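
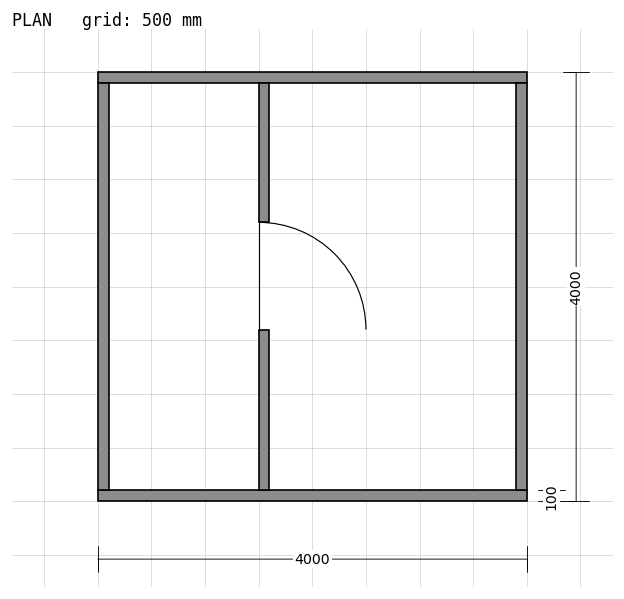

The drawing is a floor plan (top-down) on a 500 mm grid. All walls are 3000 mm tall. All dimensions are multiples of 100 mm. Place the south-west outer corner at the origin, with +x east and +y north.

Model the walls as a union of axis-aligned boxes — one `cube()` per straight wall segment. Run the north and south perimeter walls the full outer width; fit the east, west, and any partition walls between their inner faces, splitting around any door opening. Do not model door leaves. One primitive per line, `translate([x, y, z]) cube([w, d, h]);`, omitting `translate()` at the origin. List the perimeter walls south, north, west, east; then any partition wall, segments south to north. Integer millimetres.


cube([4000, 100, 3000]);
translate([0, 3900, 0]) cube([4000, 100, 3000]);
translate([0, 100, 0]) cube([100, 3800, 3000]);
translate([3900, 100, 0]) cube([100, 3800, 3000]);
translate([1500, 100, 0]) cube([100, 1500, 3000]);
translate([1500, 2600, 0]) cube([100, 1300, 3000]);


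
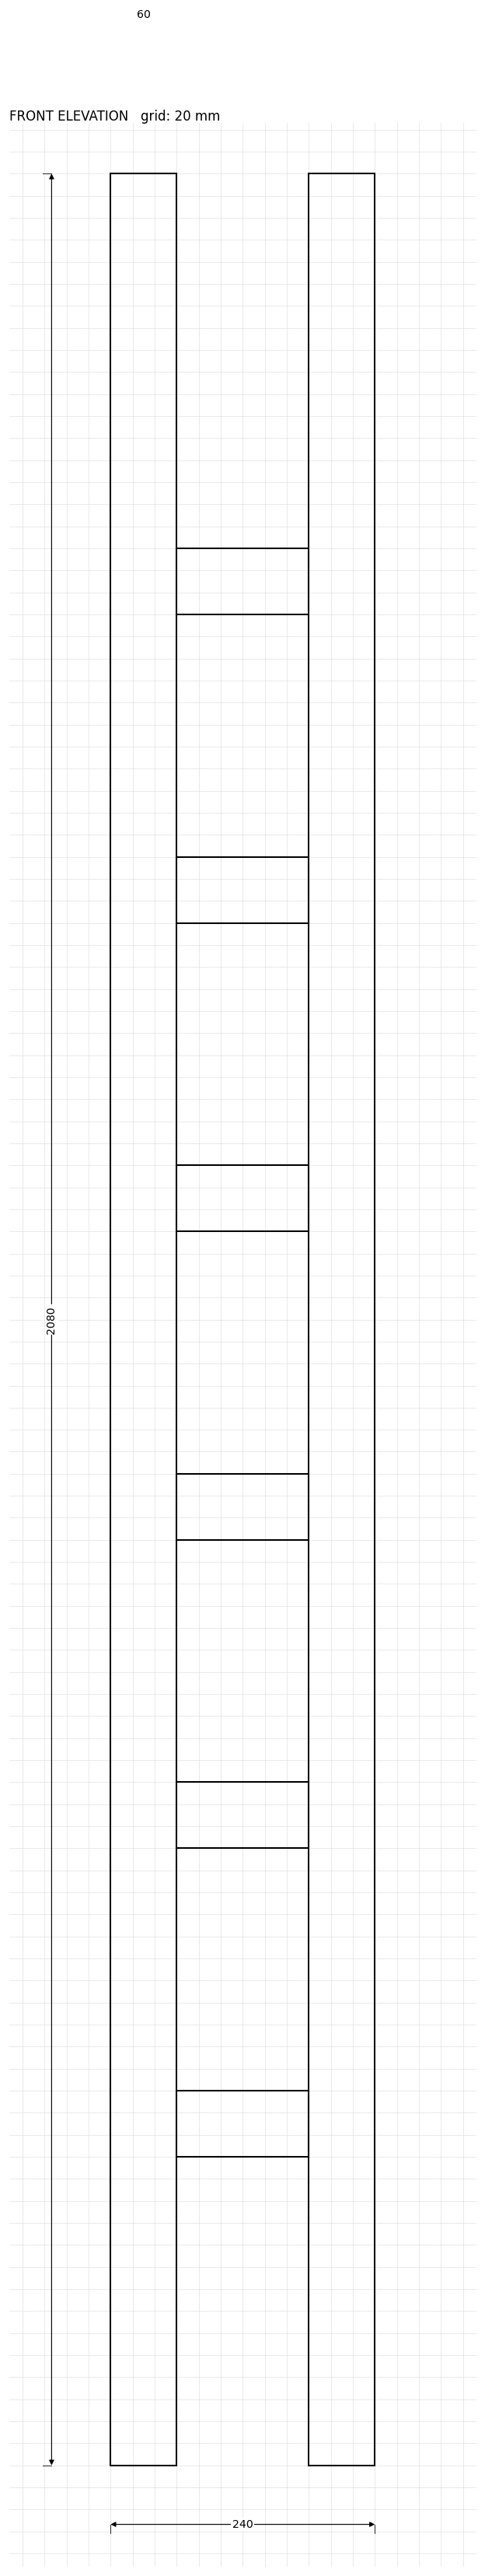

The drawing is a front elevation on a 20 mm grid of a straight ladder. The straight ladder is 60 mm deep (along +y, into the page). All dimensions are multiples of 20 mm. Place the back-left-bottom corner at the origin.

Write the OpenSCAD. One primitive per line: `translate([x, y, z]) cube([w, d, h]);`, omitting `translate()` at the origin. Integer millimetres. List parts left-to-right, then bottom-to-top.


cube([60, 60, 2080]);
translate([60, 0, 280]) cube([120, 60, 60]);
translate([60, 0, 560]) cube([120, 60, 60]);
translate([60, 0, 840]) cube([120, 60, 60]);
translate([60, 0, 1120]) cube([120, 60, 60]);
translate([60, 0, 1400]) cube([120, 60, 60]);
translate([60, 0, 1680]) cube([120, 60, 60]);
translate([180, 0, 0]) cube([60, 60, 2080]);


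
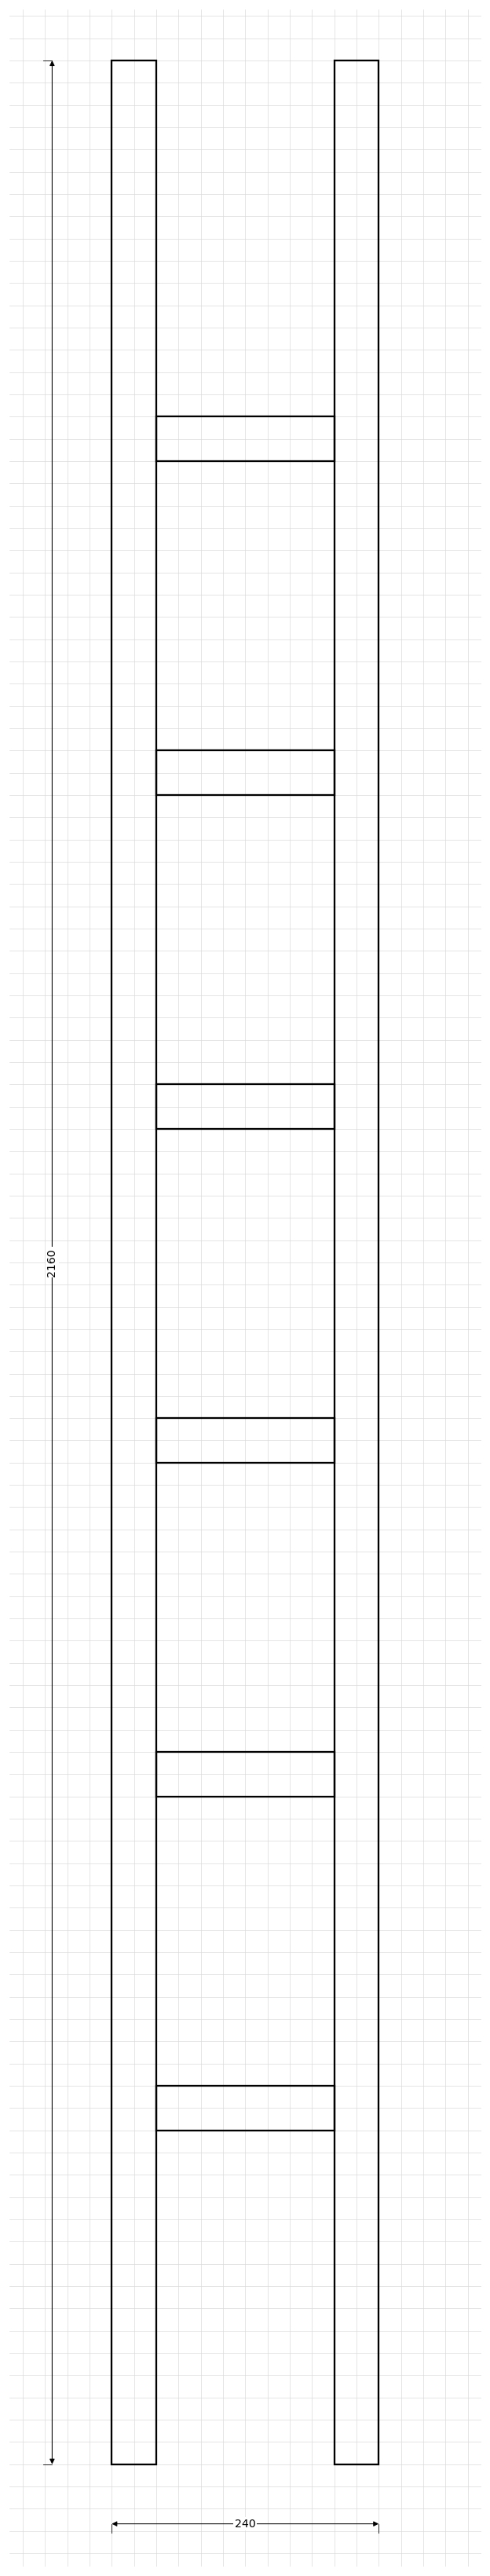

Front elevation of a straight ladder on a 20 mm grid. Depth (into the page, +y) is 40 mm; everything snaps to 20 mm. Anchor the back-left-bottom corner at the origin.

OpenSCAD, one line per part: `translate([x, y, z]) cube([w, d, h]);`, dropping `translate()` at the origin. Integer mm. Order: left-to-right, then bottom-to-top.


cube([40, 40, 2160]);
translate([40, 0, 300]) cube([160, 40, 40]);
translate([40, 0, 600]) cube([160, 40, 40]);
translate([40, 0, 900]) cube([160, 40, 40]);
translate([40, 0, 1200]) cube([160, 40, 40]);
translate([40, 0, 1500]) cube([160, 40, 40]);
translate([40, 0, 1800]) cube([160, 40, 40]);
translate([200, 0, 0]) cube([40, 40, 2160]);


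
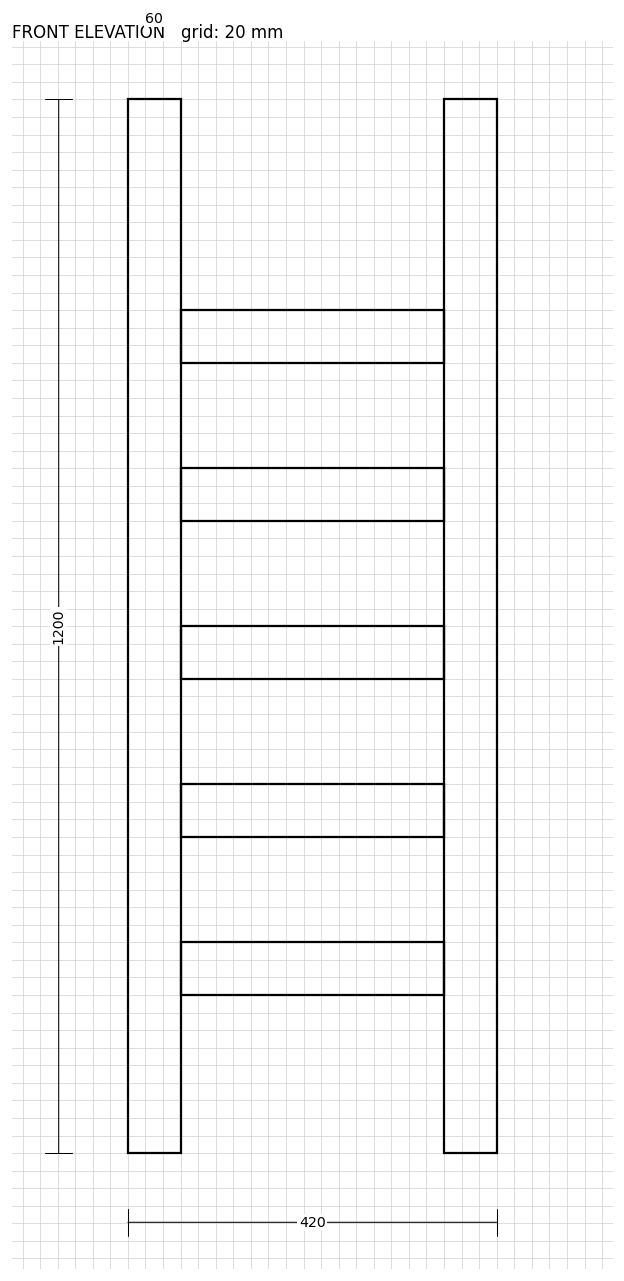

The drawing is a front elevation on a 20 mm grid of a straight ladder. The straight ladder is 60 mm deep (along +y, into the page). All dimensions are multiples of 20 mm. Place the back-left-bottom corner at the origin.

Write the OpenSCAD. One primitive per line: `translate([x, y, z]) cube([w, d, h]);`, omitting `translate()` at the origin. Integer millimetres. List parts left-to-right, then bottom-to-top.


cube([60, 60, 1200]);
translate([60, 0, 180]) cube([300, 60, 60]);
translate([60, 0, 360]) cube([300, 60, 60]);
translate([60, 0, 540]) cube([300, 60, 60]);
translate([60, 0, 720]) cube([300, 60, 60]);
translate([60, 0, 900]) cube([300, 60, 60]);
translate([360, 0, 0]) cube([60, 60, 1200]);


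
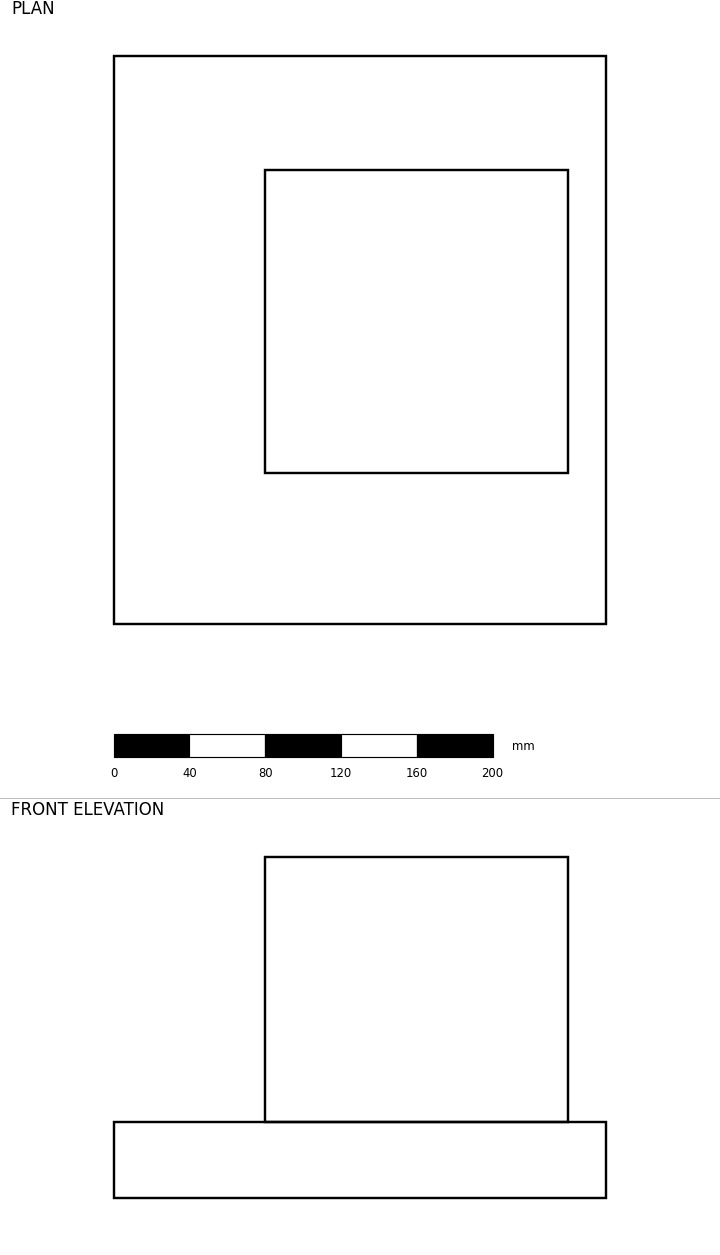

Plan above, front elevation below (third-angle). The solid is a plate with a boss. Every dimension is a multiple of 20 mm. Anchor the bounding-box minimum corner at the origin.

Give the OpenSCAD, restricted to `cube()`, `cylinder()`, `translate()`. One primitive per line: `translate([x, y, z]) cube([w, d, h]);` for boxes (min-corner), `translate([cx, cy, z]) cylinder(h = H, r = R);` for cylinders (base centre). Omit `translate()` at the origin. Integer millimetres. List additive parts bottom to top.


cube([260, 300, 40]);
translate([80, 80, 40]) cube([160, 160, 140]);


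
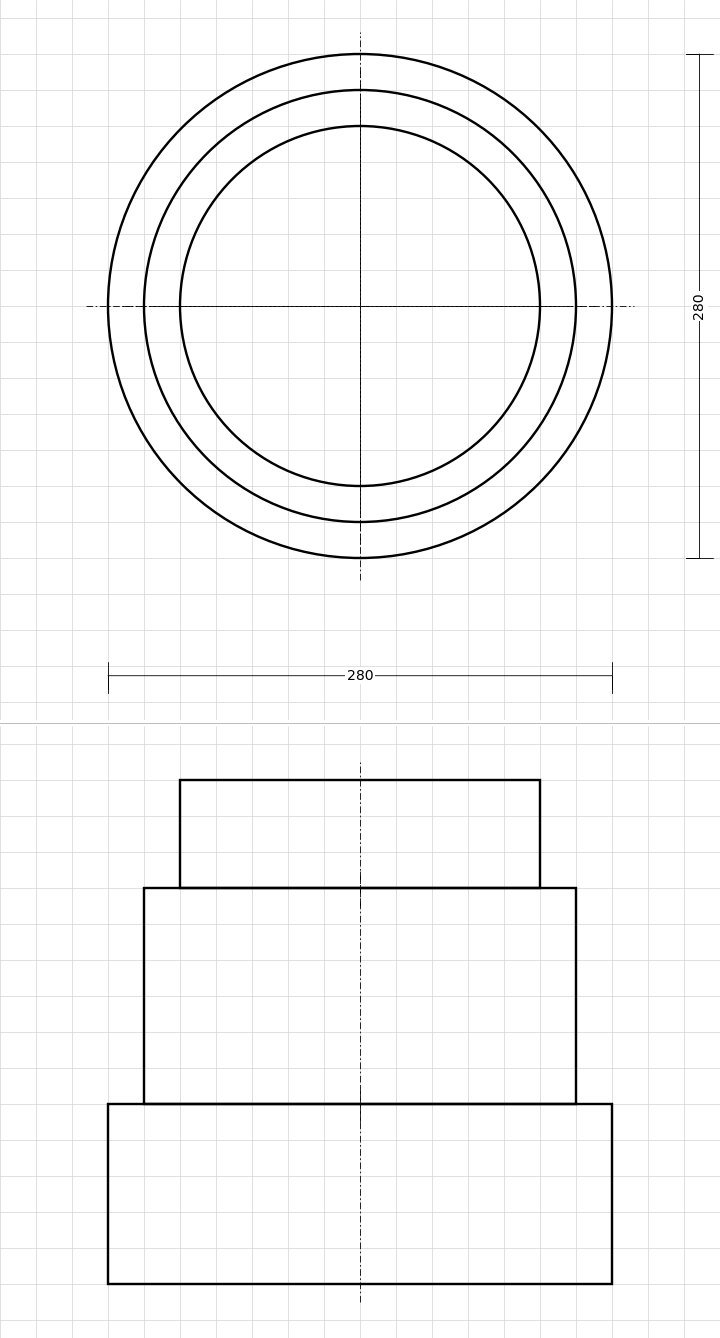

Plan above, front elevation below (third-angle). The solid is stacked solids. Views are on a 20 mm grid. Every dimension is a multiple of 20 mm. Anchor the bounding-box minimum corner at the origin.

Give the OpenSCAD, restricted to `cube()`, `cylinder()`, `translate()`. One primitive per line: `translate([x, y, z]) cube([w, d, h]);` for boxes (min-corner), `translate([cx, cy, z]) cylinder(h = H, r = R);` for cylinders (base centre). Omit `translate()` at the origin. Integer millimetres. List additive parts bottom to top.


translate([140, 140, 0]) cylinder(h = 100, r = 140);
translate([140, 140, 100]) cylinder(h = 120, r = 120);
translate([140, 140, 220]) cylinder(h = 60, r = 100);


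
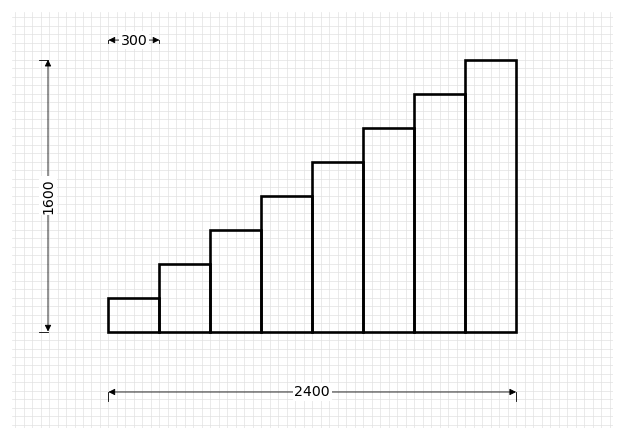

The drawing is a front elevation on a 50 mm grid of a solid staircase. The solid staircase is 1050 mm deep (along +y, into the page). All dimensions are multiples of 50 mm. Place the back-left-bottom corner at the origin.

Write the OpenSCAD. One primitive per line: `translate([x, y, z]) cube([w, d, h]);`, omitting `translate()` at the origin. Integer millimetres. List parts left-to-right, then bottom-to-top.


cube([300, 1050, 200]);
translate([300, 0, 0]) cube([300, 1050, 400]);
translate([600, 0, 0]) cube([300, 1050, 600]);
translate([900, 0, 0]) cube([300, 1050, 800]);
translate([1200, 0, 0]) cube([300, 1050, 1000]);
translate([1500, 0, 0]) cube([300, 1050, 1200]);
translate([1800, 0, 0]) cube([300, 1050, 1400]);
translate([2100, 0, 0]) cube([300, 1050, 1600]);


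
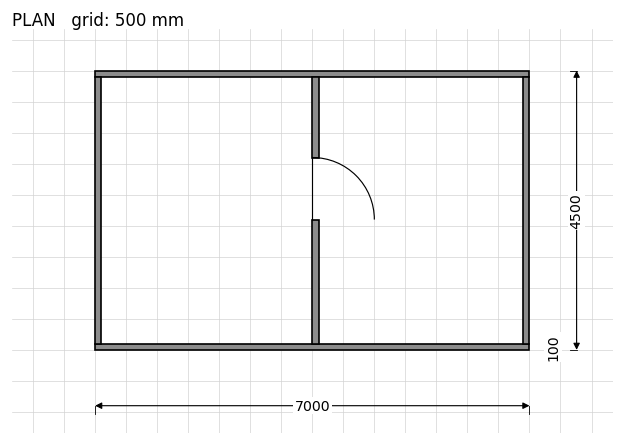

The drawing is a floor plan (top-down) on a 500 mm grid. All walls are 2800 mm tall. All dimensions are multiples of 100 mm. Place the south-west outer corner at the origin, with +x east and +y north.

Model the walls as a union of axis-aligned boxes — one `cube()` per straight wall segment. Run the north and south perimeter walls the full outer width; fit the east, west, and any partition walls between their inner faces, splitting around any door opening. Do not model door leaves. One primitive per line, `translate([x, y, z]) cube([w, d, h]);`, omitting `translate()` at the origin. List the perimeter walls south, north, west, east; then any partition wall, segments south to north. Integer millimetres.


cube([7000, 100, 2800]);
translate([0, 4400, 0]) cube([7000, 100, 2800]);
translate([0, 100, 0]) cube([100, 4300, 2800]);
translate([6900, 100, 0]) cube([100, 4300, 2800]);
translate([3500, 100, 0]) cube([100, 2000, 2800]);
translate([3500, 3100, 0]) cube([100, 1300, 2800]);


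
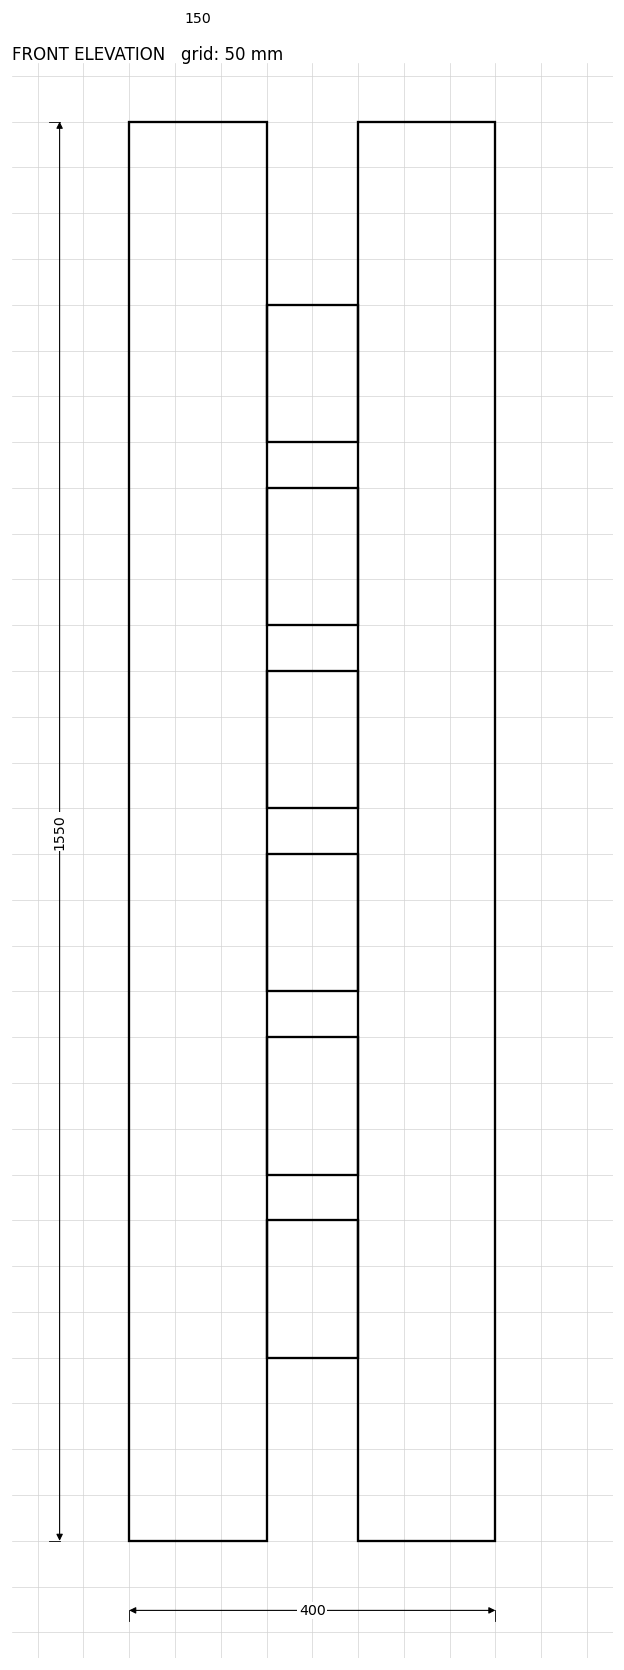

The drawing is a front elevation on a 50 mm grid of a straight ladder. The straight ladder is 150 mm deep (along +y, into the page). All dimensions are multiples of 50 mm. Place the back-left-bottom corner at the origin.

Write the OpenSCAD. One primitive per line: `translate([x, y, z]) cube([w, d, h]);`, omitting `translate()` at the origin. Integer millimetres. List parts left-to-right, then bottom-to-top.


cube([150, 150, 1550]);
translate([150, 0, 200]) cube([100, 150, 150]);
translate([150, 0, 400]) cube([100, 150, 150]);
translate([150, 0, 600]) cube([100, 150, 150]);
translate([150, 0, 800]) cube([100, 150, 150]);
translate([150, 0, 1000]) cube([100, 150, 150]);
translate([150, 0, 1200]) cube([100, 150, 150]);
translate([250, 0, 0]) cube([150, 150, 1550]);


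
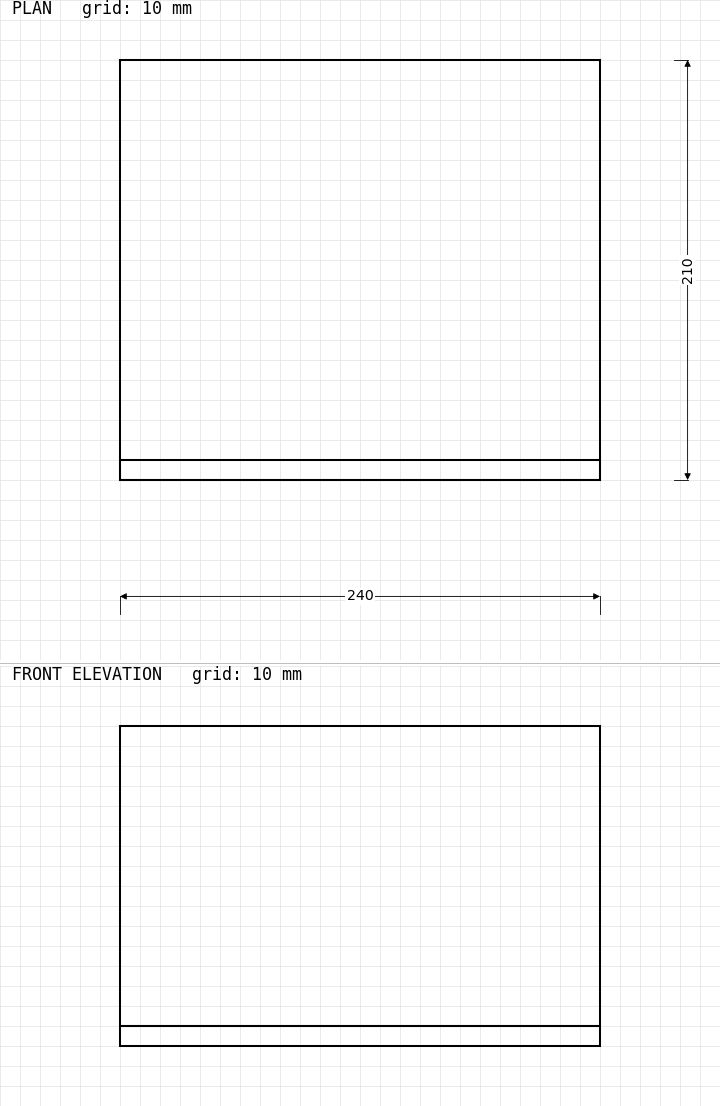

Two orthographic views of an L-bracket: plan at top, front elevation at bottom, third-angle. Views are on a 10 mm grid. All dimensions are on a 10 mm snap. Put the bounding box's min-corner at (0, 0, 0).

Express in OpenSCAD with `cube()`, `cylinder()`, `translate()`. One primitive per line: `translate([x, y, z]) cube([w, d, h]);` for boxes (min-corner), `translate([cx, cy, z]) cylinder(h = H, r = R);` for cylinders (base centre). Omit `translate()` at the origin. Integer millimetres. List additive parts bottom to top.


cube([240, 210, 10]);
translate([0, 0, 10]) cube([240, 10, 150]);


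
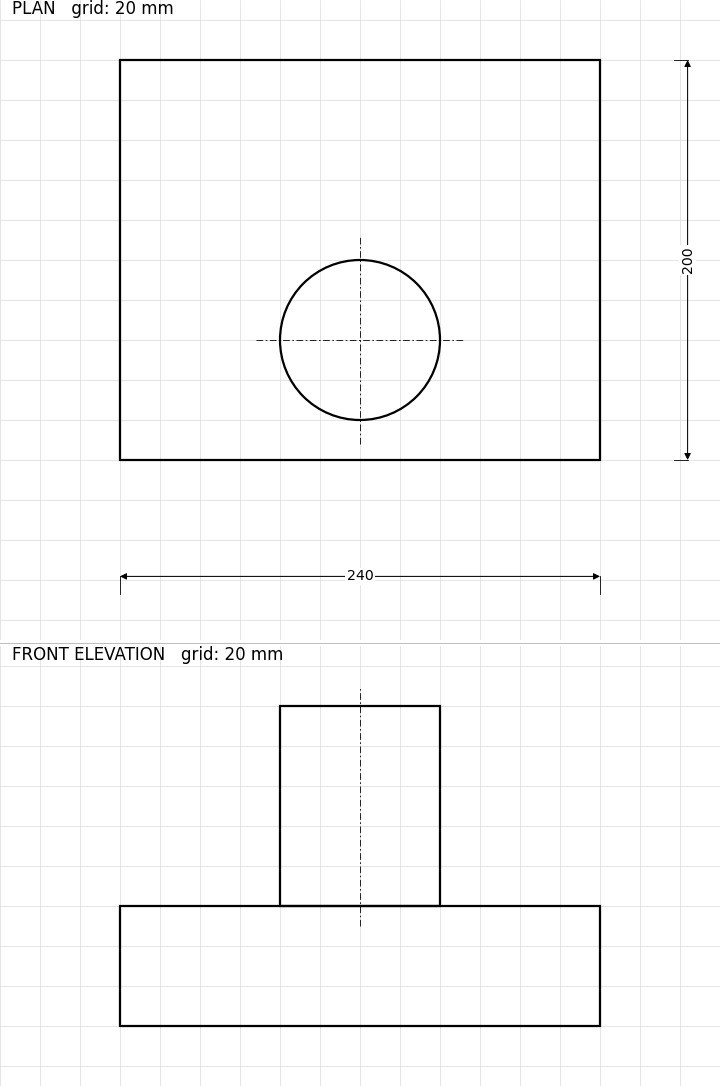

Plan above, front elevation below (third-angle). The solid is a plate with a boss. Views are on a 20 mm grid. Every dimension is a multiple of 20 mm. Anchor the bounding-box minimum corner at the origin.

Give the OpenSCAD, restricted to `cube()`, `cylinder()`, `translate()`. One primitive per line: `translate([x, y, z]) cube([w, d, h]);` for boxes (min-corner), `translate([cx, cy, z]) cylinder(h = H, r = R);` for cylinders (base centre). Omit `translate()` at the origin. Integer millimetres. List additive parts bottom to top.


cube([240, 200, 60]);
translate([120, 60, 60]) cylinder(h = 100, r = 40);


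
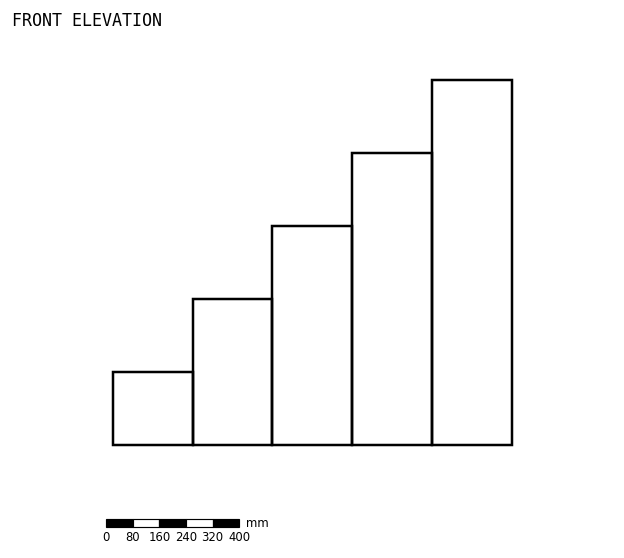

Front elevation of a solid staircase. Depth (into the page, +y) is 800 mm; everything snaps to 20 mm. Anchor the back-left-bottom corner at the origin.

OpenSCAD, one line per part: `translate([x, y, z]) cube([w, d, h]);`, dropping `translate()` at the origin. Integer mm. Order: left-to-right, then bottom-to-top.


cube([240, 800, 220]);
translate([240, 0, 0]) cube([240, 800, 440]);
translate([480, 0, 0]) cube([240, 800, 660]);
translate([720, 0, 0]) cube([240, 800, 880]);
translate([960, 0, 0]) cube([240, 800, 1100]);


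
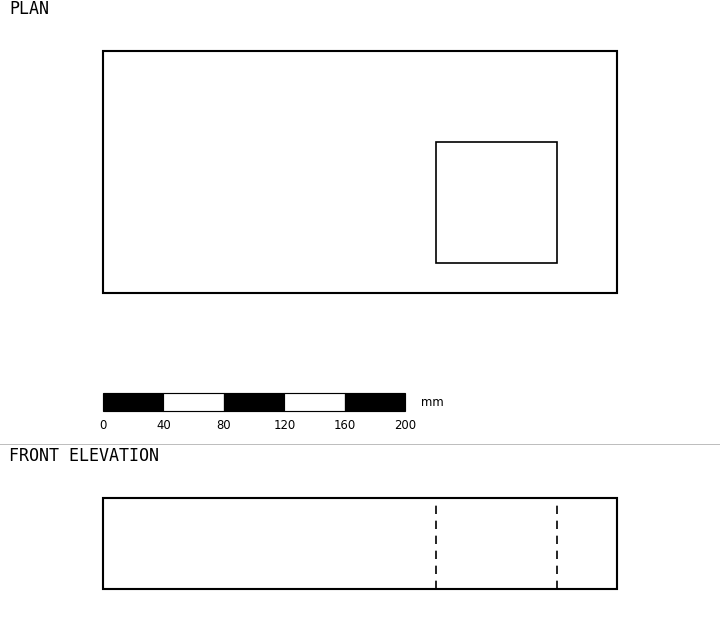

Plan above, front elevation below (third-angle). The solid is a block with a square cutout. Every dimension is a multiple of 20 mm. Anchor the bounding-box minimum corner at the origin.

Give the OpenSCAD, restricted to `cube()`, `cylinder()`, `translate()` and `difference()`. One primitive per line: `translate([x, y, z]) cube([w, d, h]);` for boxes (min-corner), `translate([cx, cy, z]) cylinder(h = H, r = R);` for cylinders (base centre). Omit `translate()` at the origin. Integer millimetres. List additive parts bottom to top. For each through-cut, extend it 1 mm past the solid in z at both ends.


difference() {
  cube([340, 160, 60]);
  translate([220, 20, -1]) cube([80, 80, 62]);
}


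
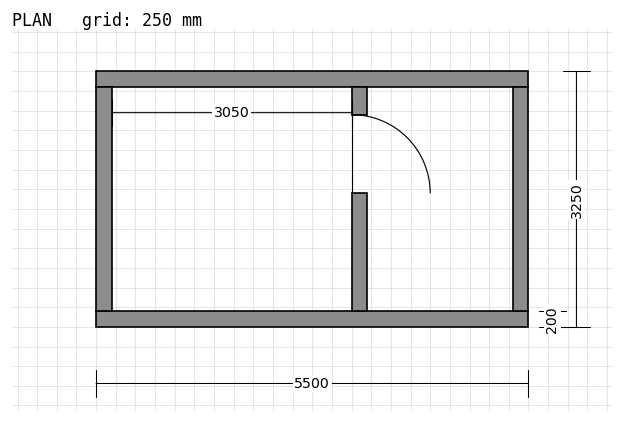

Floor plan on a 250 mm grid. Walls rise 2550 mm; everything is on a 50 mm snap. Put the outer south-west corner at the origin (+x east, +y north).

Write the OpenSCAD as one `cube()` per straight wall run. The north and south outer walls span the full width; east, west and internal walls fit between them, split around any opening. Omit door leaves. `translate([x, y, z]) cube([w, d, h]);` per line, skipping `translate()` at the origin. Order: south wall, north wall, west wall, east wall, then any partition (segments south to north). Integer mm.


cube([5500, 200, 2550]);
translate([0, 3050, 0]) cube([5500, 200, 2550]);
translate([0, 200, 0]) cube([200, 2850, 2550]);
translate([5300, 200, 0]) cube([200, 2850, 2550]);
translate([3250, 200, 0]) cube([200, 1500, 2550]);
translate([3250, 2700, 0]) cube([200, 350, 2550]);


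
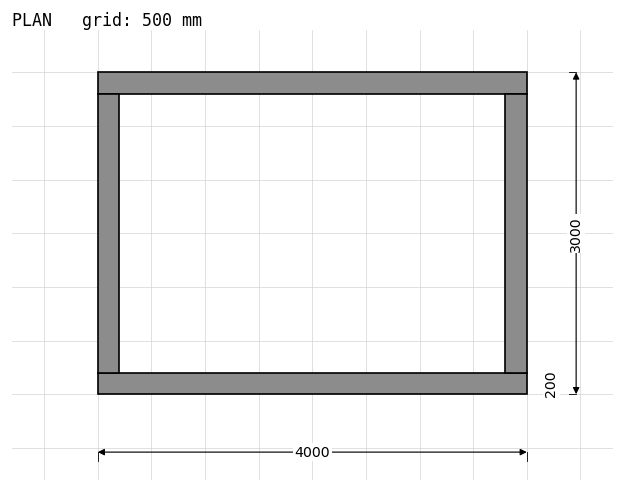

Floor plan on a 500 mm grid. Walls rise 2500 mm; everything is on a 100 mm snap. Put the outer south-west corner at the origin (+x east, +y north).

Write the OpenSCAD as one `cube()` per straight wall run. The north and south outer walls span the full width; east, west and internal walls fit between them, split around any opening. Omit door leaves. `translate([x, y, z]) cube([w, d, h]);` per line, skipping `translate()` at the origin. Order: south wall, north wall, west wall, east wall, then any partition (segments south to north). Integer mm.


cube([4000, 200, 2500]);
translate([0, 2800, 0]) cube([4000, 200, 2500]);
translate([0, 200, 0]) cube([200, 2600, 2500]);
translate([3800, 200, 0]) cube([200, 2600, 2500]);


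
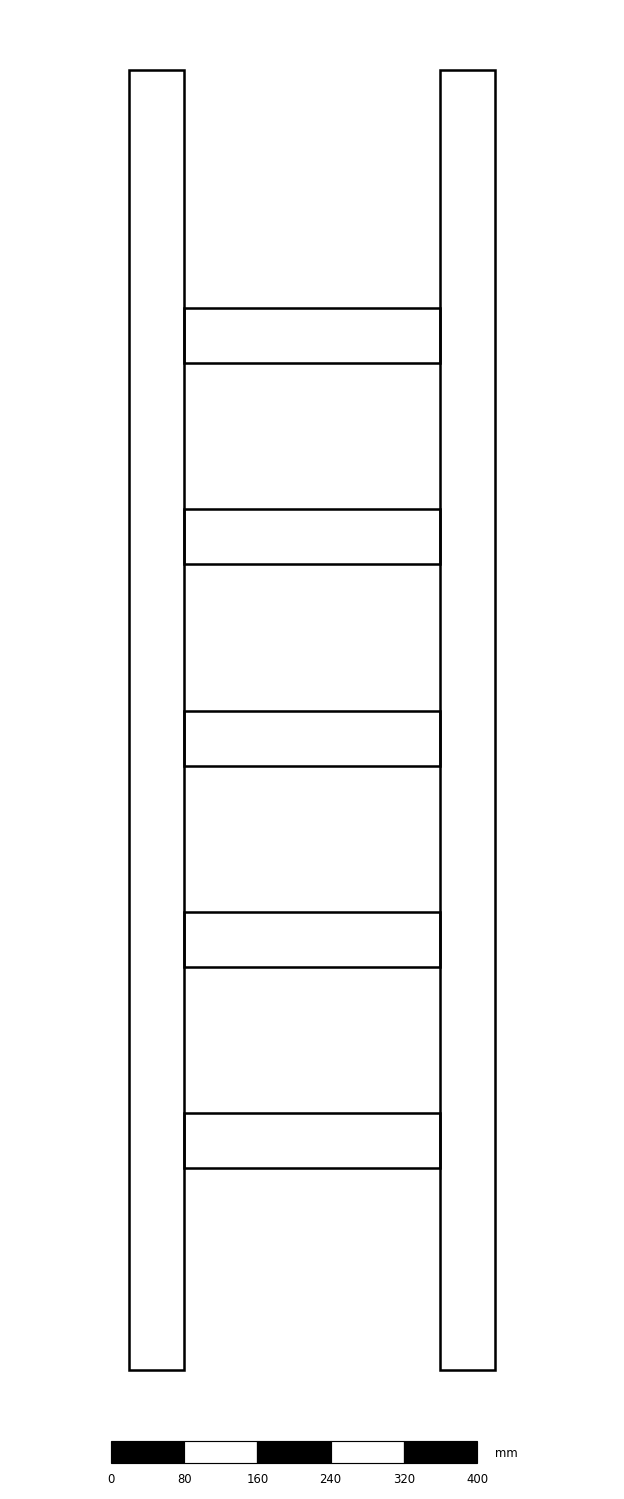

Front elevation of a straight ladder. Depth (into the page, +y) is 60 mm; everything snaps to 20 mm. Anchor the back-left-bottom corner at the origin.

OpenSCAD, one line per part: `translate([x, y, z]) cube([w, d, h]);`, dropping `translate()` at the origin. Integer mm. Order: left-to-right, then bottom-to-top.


cube([60, 60, 1420]);
translate([60, 0, 220]) cube([280, 60, 60]);
translate([60, 0, 440]) cube([280, 60, 60]);
translate([60, 0, 660]) cube([280, 60, 60]);
translate([60, 0, 880]) cube([280, 60, 60]);
translate([60, 0, 1100]) cube([280, 60, 60]);
translate([340, 0, 0]) cube([60, 60, 1420]);


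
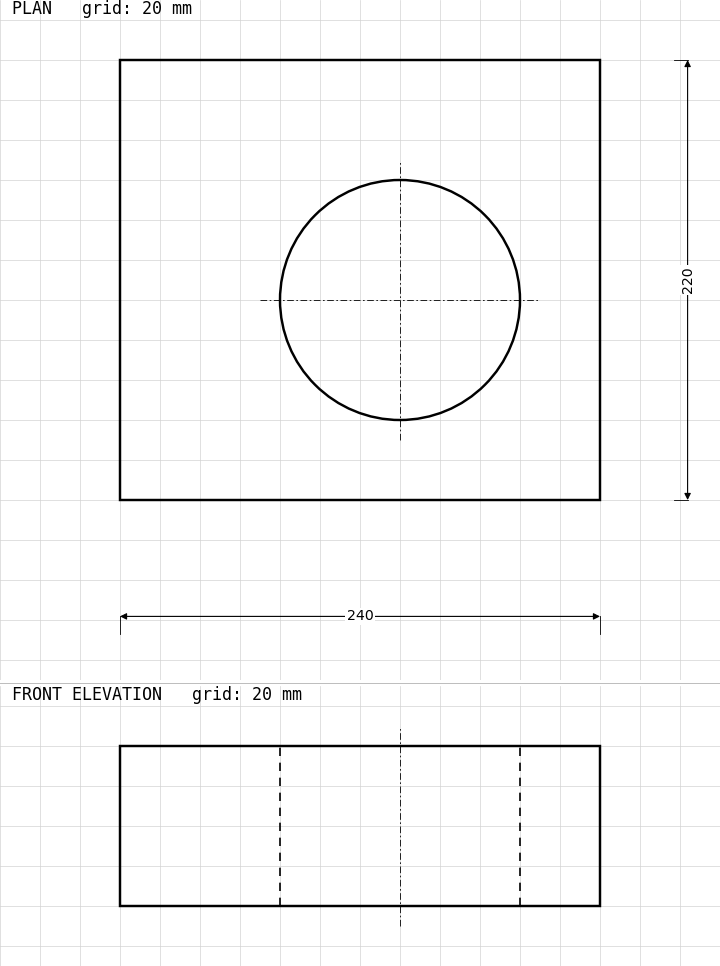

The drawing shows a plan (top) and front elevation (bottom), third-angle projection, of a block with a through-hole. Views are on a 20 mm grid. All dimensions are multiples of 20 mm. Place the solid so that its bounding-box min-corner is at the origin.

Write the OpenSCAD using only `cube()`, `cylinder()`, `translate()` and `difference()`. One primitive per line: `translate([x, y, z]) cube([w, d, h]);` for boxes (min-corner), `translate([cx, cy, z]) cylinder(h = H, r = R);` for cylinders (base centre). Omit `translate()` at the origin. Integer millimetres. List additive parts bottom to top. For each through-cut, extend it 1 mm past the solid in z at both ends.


difference() {
  cube([240, 220, 80]);
  translate([140, 100, -1]) cylinder(h = 82, r = 60);
}


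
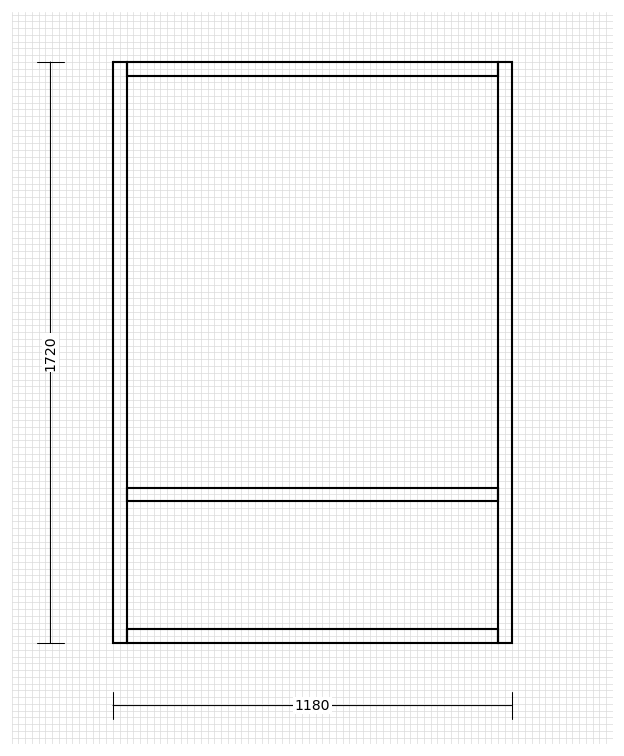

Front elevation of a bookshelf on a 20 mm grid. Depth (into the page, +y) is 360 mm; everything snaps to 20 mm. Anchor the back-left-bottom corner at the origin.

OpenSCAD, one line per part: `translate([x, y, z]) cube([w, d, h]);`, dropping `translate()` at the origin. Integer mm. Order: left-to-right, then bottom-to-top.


cube([40, 360, 1720]);
translate([40, 0, 0]) cube([1100, 360, 40]);
translate([40, 0, 420]) cube([1100, 360, 40]);
translate([40, 0, 1680]) cube([1100, 360, 40]);
translate([1140, 0, 0]) cube([40, 360, 1720]);


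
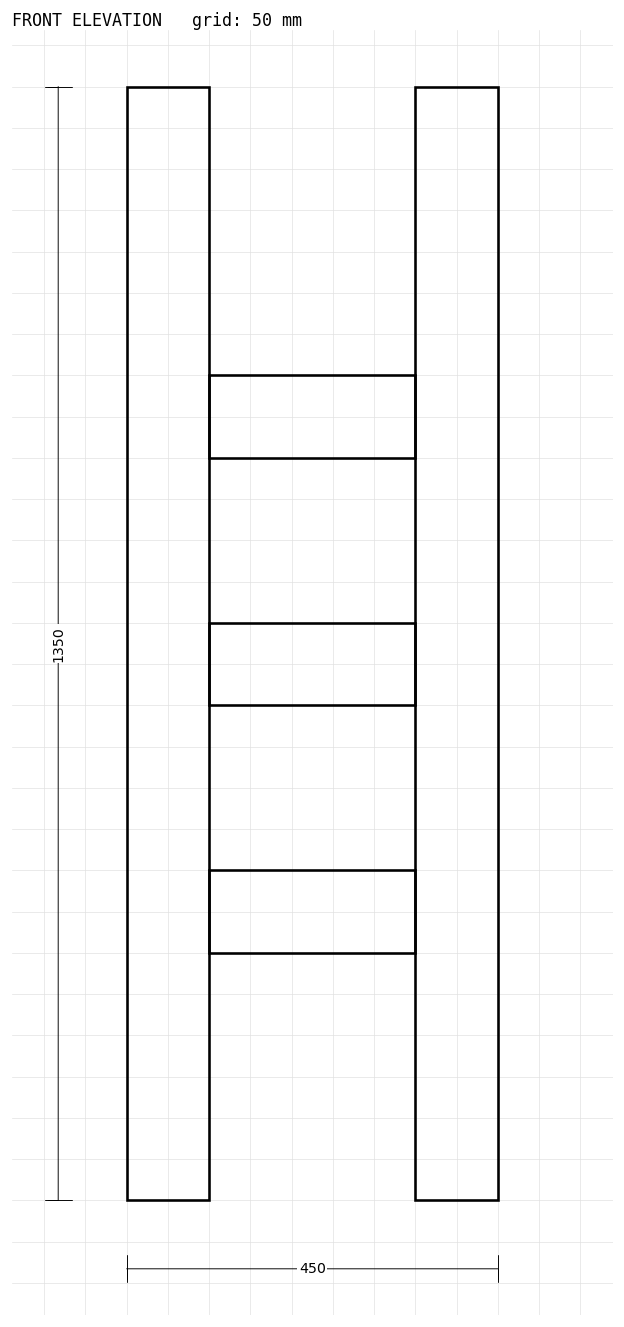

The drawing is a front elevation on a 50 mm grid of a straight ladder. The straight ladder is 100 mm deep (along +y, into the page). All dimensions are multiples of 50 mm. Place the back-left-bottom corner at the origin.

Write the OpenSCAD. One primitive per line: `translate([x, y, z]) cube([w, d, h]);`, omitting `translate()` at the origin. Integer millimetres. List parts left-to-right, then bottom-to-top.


cube([100, 100, 1350]);
translate([100, 0, 300]) cube([250, 100, 100]);
translate([100, 0, 600]) cube([250, 100, 100]);
translate([100, 0, 900]) cube([250, 100, 100]);
translate([350, 0, 0]) cube([100, 100, 1350]);


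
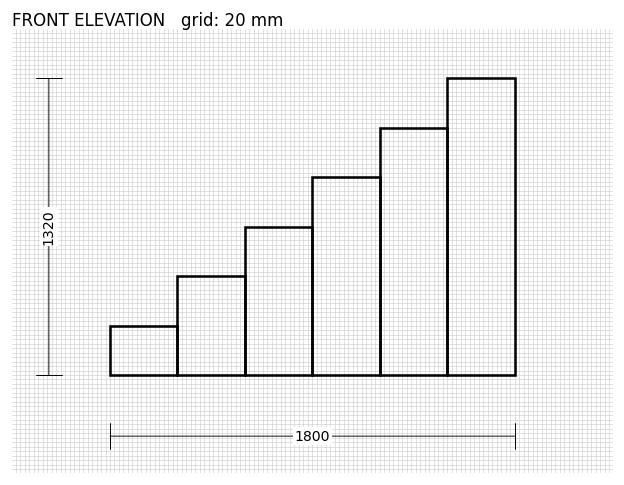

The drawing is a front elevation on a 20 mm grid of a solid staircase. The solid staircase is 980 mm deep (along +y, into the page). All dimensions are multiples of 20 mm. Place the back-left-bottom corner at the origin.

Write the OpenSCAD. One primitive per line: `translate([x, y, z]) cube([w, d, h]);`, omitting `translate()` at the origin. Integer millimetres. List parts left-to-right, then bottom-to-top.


cube([300, 980, 220]);
translate([300, 0, 0]) cube([300, 980, 440]);
translate([600, 0, 0]) cube([300, 980, 660]);
translate([900, 0, 0]) cube([300, 980, 880]);
translate([1200, 0, 0]) cube([300, 980, 1100]);
translate([1500, 0, 0]) cube([300, 980, 1320]);


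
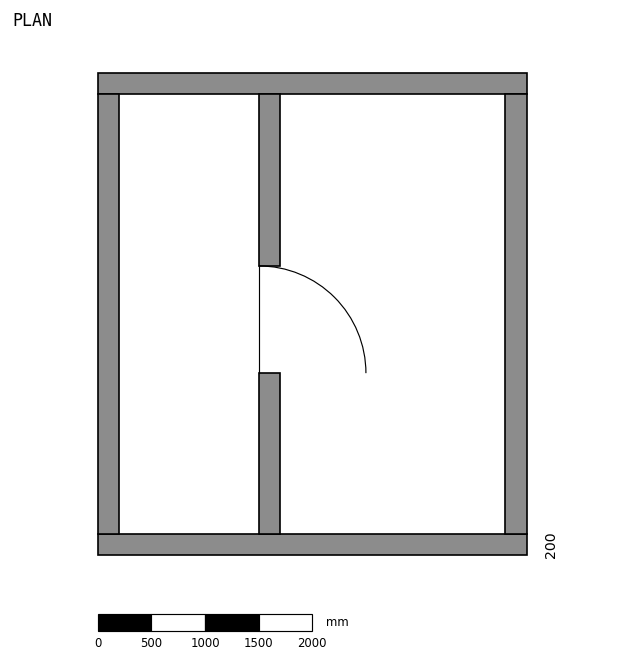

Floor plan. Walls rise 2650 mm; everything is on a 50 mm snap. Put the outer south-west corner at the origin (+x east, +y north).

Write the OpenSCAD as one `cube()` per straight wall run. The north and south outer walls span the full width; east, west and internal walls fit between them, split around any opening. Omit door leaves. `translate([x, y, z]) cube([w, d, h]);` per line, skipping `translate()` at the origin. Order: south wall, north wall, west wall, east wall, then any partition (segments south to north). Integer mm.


cube([4000, 200, 2650]);
translate([0, 4300, 0]) cube([4000, 200, 2650]);
translate([0, 200, 0]) cube([200, 4100, 2650]);
translate([3800, 200, 0]) cube([200, 4100, 2650]);
translate([1500, 200, 0]) cube([200, 1500, 2650]);
translate([1500, 2700, 0]) cube([200, 1600, 2650]);


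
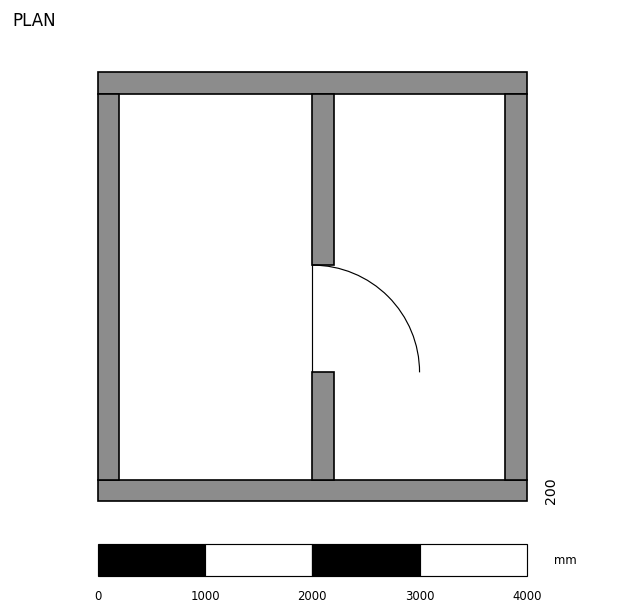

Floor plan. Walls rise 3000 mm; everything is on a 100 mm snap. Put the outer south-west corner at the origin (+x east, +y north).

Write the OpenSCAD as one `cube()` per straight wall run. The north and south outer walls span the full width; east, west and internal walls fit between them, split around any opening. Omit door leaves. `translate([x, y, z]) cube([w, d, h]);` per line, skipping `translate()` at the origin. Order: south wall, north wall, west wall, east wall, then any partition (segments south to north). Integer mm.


cube([4000, 200, 3000]);
translate([0, 3800, 0]) cube([4000, 200, 3000]);
translate([0, 200, 0]) cube([200, 3600, 3000]);
translate([3800, 200, 0]) cube([200, 3600, 3000]);
translate([2000, 200, 0]) cube([200, 1000, 3000]);
translate([2000, 2200, 0]) cube([200, 1600, 3000]);


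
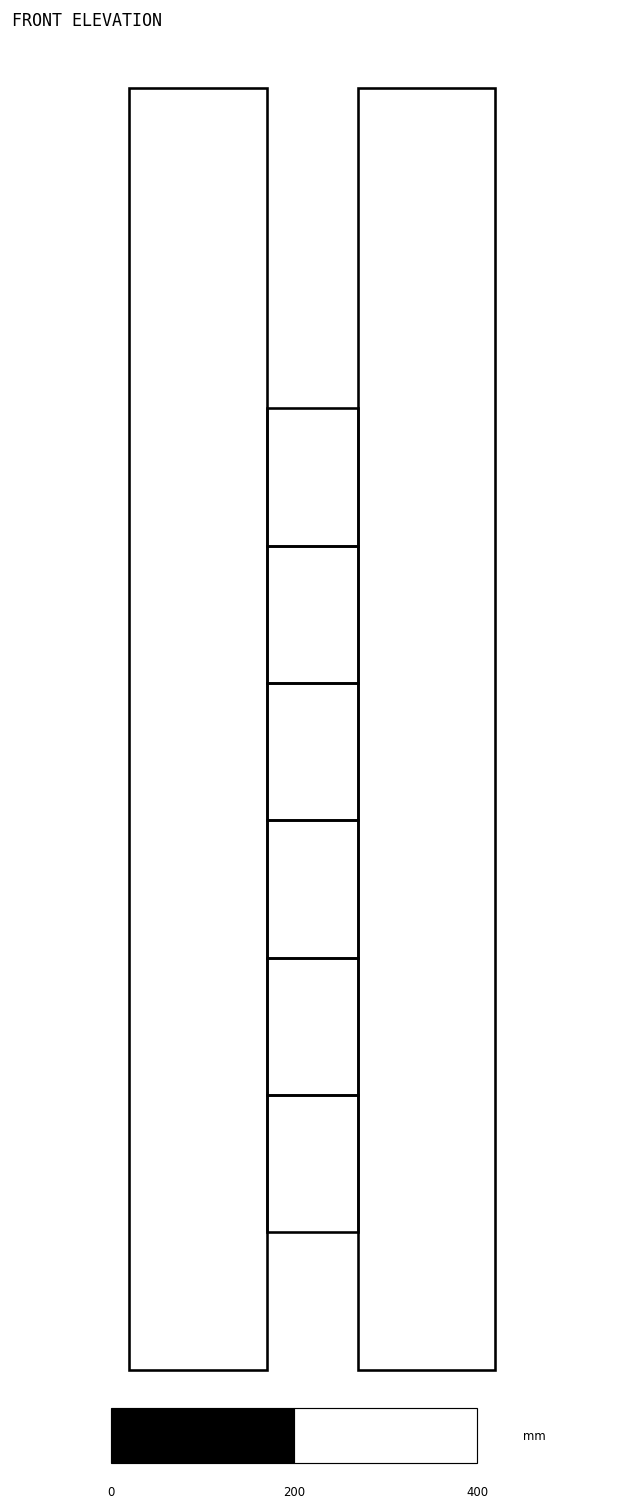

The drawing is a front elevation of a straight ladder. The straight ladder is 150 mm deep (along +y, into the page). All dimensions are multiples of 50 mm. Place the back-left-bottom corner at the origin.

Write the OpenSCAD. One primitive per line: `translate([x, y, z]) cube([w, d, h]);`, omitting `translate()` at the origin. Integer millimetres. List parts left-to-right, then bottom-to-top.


cube([150, 150, 1400]);
translate([150, 0, 150]) cube([100, 150, 150]);
translate([150, 0, 300]) cube([100, 150, 150]);
translate([150, 0, 450]) cube([100, 150, 150]);
translate([150, 0, 600]) cube([100, 150, 150]);
translate([150, 0, 750]) cube([100, 150, 150]);
translate([150, 0, 900]) cube([100, 150, 150]);
translate([250, 0, 0]) cube([150, 150, 1400]);


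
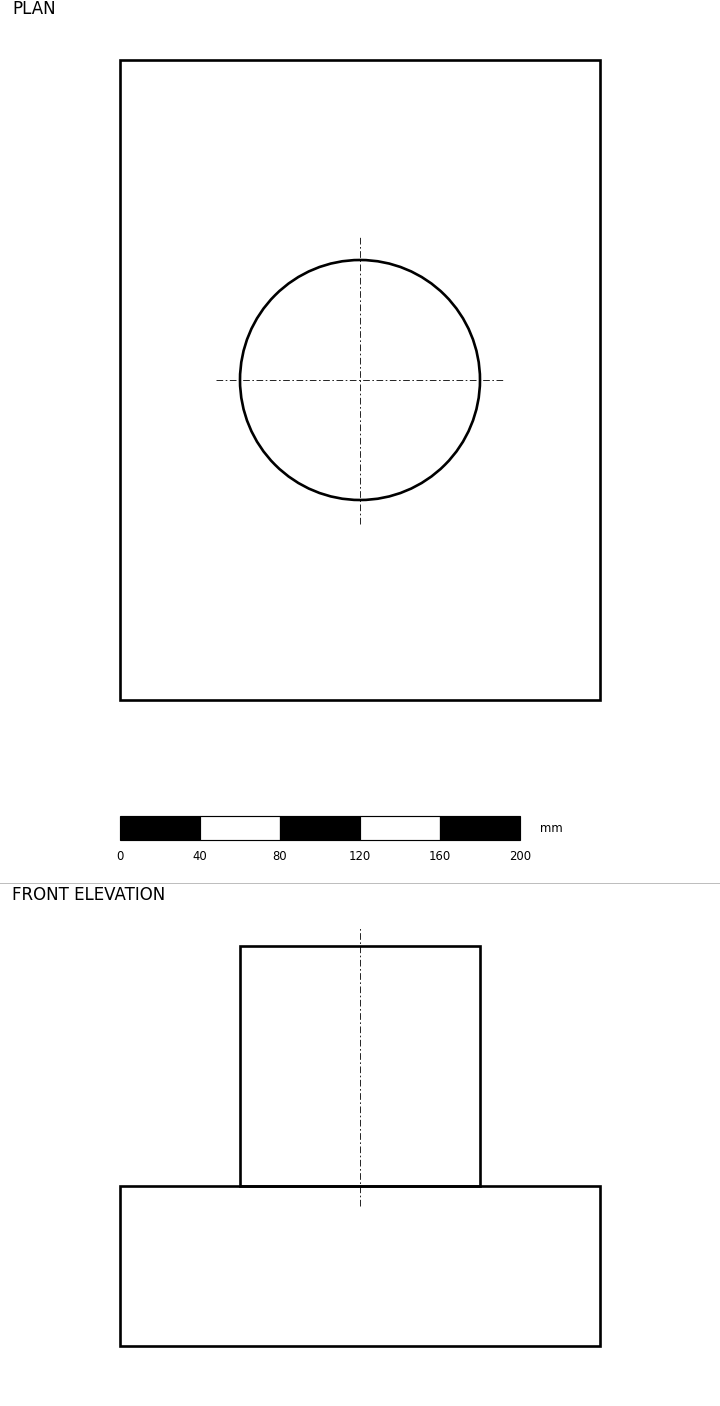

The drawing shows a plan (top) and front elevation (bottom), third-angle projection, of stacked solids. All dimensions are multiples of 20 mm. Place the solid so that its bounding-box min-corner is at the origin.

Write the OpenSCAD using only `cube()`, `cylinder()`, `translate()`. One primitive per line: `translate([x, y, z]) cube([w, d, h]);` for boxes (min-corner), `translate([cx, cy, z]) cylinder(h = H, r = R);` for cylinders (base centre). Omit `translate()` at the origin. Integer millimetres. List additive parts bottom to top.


cube([240, 320, 80]);
translate([120, 160, 80]) cylinder(h = 120, r = 60);


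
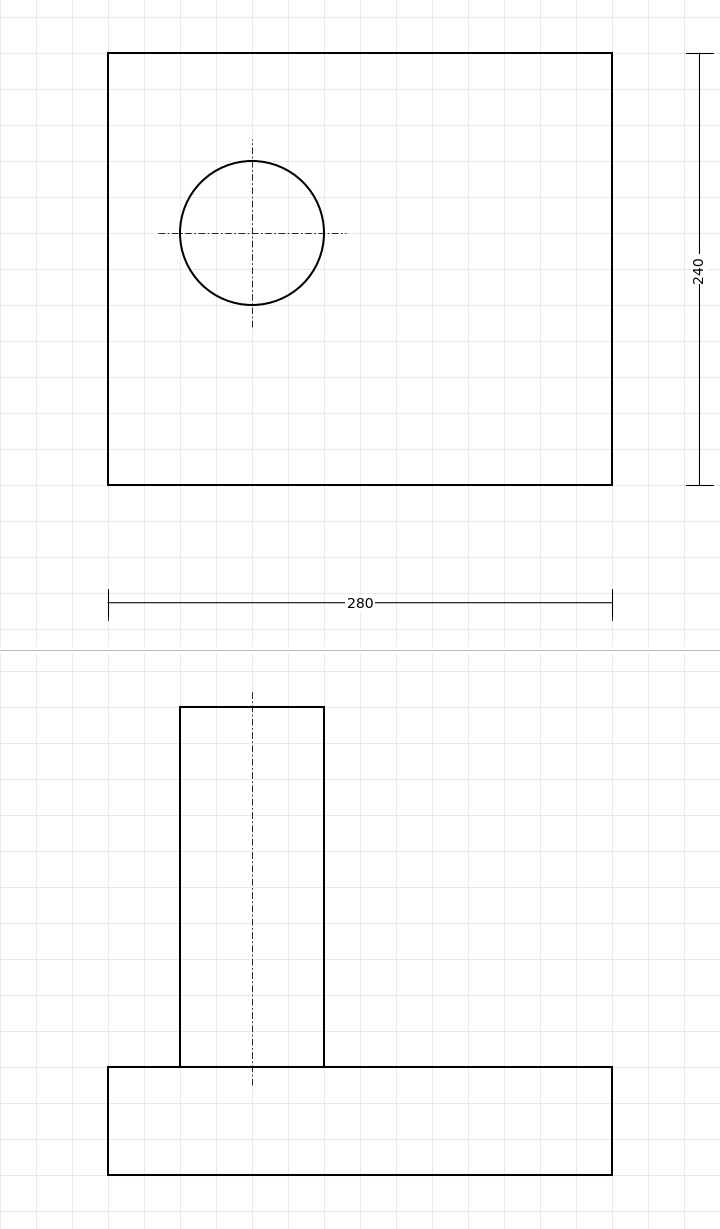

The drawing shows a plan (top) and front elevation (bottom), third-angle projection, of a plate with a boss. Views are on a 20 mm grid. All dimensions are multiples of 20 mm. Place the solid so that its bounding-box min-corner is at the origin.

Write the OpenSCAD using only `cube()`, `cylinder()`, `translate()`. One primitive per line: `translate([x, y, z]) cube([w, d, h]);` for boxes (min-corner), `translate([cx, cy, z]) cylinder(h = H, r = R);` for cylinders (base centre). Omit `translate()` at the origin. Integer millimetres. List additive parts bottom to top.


cube([280, 240, 60]);
translate([80, 140, 60]) cylinder(h = 200, r = 40);


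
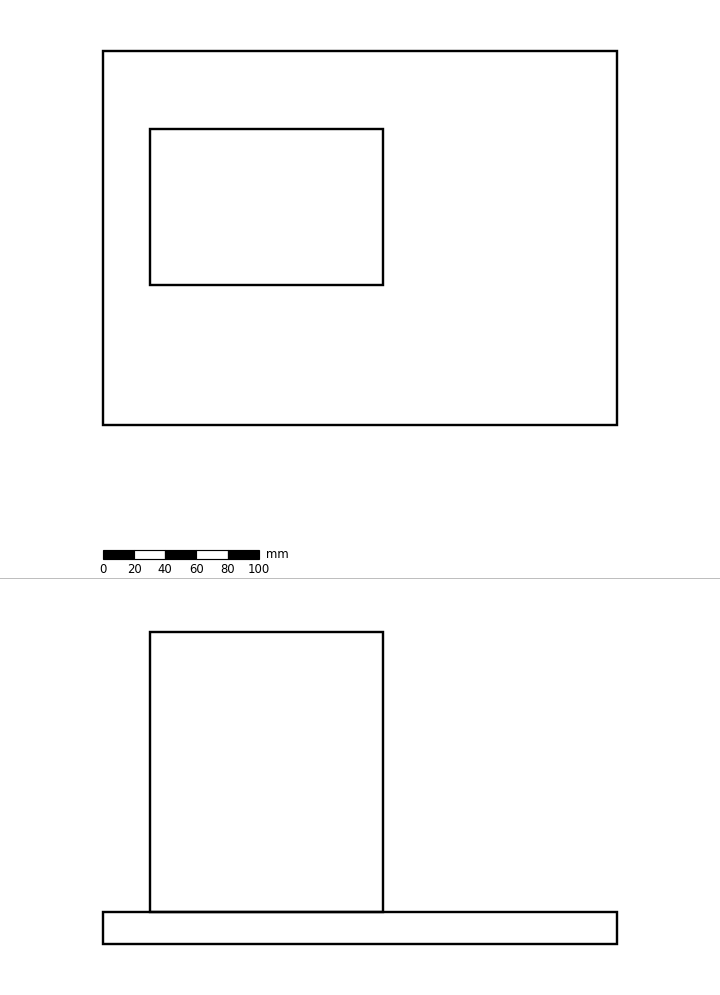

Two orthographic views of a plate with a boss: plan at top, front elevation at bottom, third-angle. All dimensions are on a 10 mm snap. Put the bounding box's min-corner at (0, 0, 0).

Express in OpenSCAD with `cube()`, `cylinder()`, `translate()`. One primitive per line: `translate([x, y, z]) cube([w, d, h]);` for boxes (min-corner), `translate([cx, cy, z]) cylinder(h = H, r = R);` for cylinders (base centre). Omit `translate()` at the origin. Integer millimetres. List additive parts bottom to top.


cube([330, 240, 20]);
translate([30, 90, 20]) cube([150, 100, 180]);


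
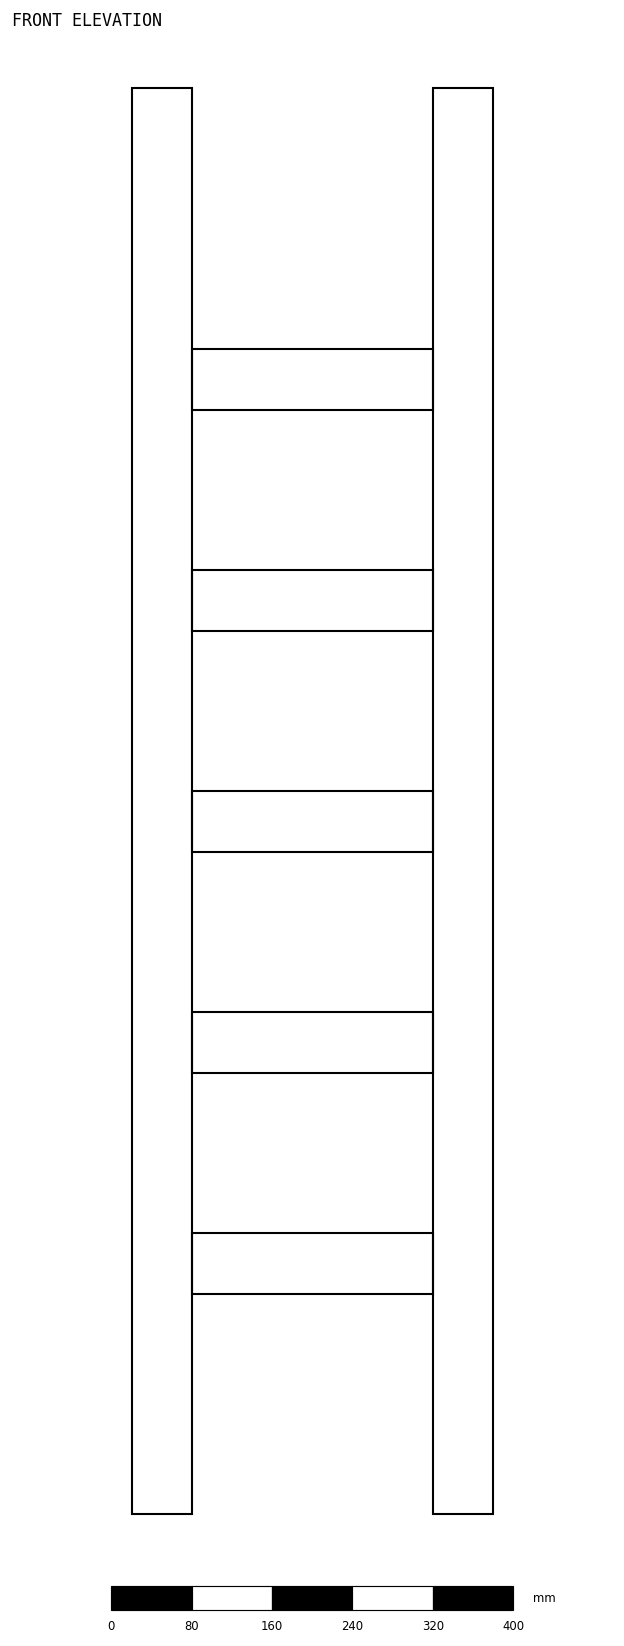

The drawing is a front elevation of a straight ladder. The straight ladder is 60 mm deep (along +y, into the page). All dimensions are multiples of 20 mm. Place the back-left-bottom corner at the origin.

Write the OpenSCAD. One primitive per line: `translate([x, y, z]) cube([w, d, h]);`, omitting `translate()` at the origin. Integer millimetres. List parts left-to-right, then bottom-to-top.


cube([60, 60, 1420]);
translate([60, 0, 220]) cube([240, 60, 60]);
translate([60, 0, 440]) cube([240, 60, 60]);
translate([60, 0, 660]) cube([240, 60, 60]);
translate([60, 0, 880]) cube([240, 60, 60]);
translate([60, 0, 1100]) cube([240, 60, 60]);
translate([300, 0, 0]) cube([60, 60, 1420]);


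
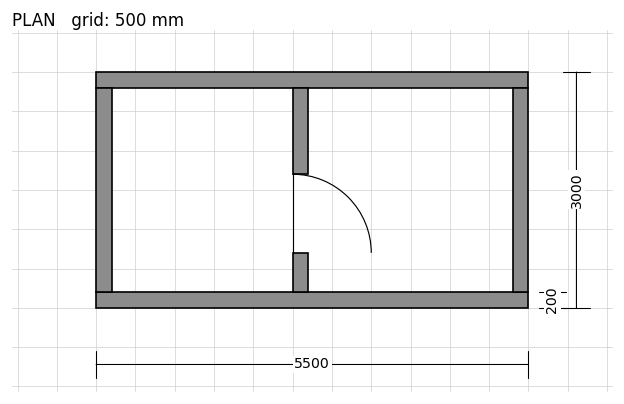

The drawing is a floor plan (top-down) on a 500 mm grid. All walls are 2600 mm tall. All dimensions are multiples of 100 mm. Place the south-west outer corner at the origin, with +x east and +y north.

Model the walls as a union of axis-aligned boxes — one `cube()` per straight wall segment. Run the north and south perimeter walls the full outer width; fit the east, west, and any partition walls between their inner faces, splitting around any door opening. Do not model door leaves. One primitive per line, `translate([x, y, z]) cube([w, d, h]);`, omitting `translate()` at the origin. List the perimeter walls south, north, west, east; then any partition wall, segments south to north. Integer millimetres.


cube([5500, 200, 2600]);
translate([0, 2800, 0]) cube([5500, 200, 2600]);
translate([0, 200, 0]) cube([200, 2600, 2600]);
translate([5300, 200, 0]) cube([200, 2600, 2600]);
translate([2500, 200, 0]) cube([200, 500, 2600]);
translate([2500, 1700, 0]) cube([200, 1100, 2600]);


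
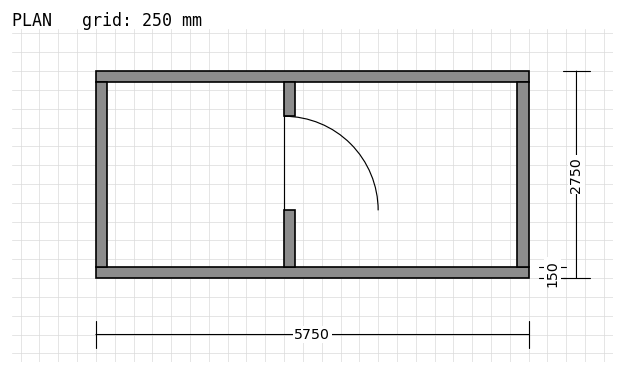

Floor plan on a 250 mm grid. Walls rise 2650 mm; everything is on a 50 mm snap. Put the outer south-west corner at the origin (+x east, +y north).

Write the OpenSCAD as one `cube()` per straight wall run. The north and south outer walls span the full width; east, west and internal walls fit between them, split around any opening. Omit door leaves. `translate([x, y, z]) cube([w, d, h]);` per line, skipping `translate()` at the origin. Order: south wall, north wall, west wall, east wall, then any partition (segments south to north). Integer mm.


cube([5750, 150, 2650]);
translate([0, 2600, 0]) cube([5750, 150, 2650]);
translate([0, 150, 0]) cube([150, 2450, 2650]);
translate([5600, 150, 0]) cube([150, 2450, 2650]);
translate([2500, 150, 0]) cube([150, 750, 2650]);
translate([2500, 2150, 0]) cube([150, 450, 2650]);


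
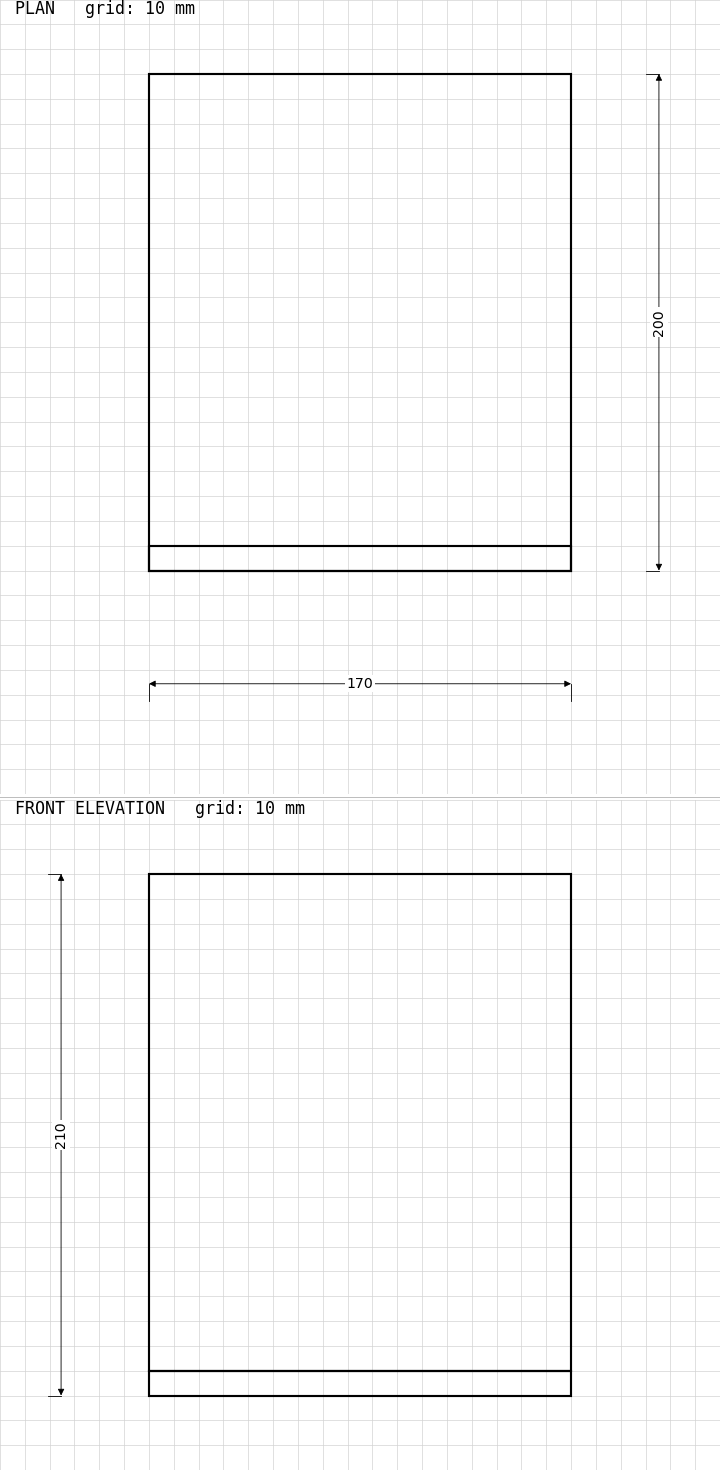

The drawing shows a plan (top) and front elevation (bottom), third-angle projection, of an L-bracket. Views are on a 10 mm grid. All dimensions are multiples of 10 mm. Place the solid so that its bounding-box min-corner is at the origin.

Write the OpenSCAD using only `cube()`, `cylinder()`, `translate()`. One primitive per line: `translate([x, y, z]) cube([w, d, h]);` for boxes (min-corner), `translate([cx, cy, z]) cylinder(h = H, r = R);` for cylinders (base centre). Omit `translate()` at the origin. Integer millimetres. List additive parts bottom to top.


cube([170, 200, 10]);
translate([0, 0, 10]) cube([170, 10, 200]);


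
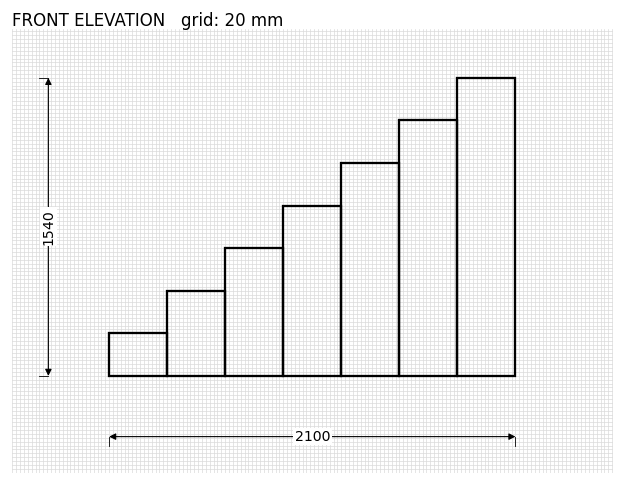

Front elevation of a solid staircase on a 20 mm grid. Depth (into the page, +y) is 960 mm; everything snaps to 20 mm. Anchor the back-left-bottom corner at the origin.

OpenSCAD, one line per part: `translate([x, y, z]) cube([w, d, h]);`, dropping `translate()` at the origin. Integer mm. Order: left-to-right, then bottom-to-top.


cube([300, 960, 220]);
translate([300, 0, 0]) cube([300, 960, 440]);
translate([600, 0, 0]) cube([300, 960, 660]);
translate([900, 0, 0]) cube([300, 960, 880]);
translate([1200, 0, 0]) cube([300, 960, 1100]);
translate([1500, 0, 0]) cube([300, 960, 1320]);
translate([1800, 0, 0]) cube([300, 960, 1540]);


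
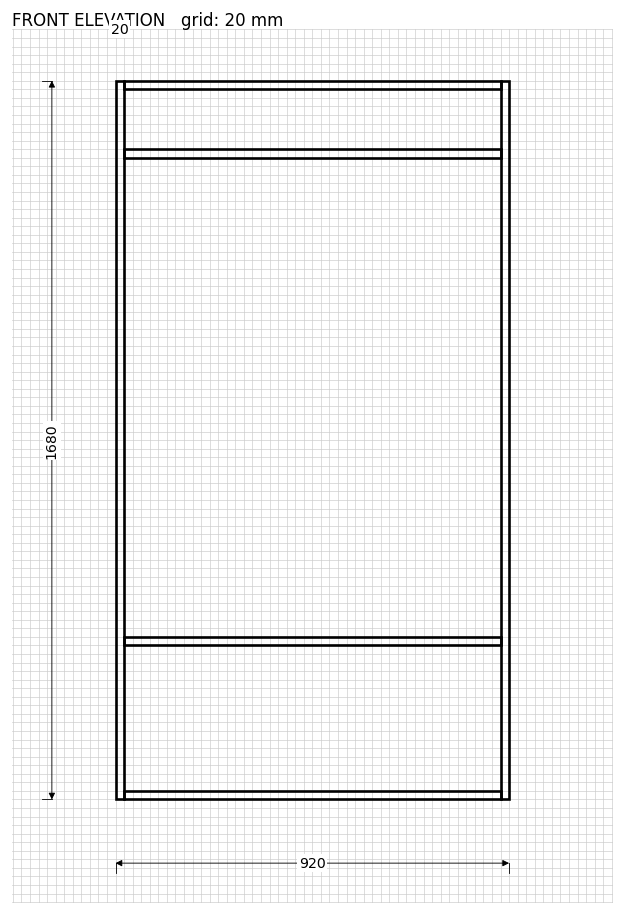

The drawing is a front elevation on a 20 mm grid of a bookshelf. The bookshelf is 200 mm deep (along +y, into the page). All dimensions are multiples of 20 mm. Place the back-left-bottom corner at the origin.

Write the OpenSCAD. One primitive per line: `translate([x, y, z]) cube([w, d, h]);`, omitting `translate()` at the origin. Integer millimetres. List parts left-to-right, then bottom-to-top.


cube([20, 200, 1680]);
translate([20, 0, 0]) cube([880, 200, 20]);
translate([20, 0, 360]) cube([880, 200, 20]);
translate([20, 0, 1500]) cube([880, 200, 20]);
translate([20, 0, 1660]) cube([880, 200, 20]);
translate([900, 0, 0]) cube([20, 200, 1680]);


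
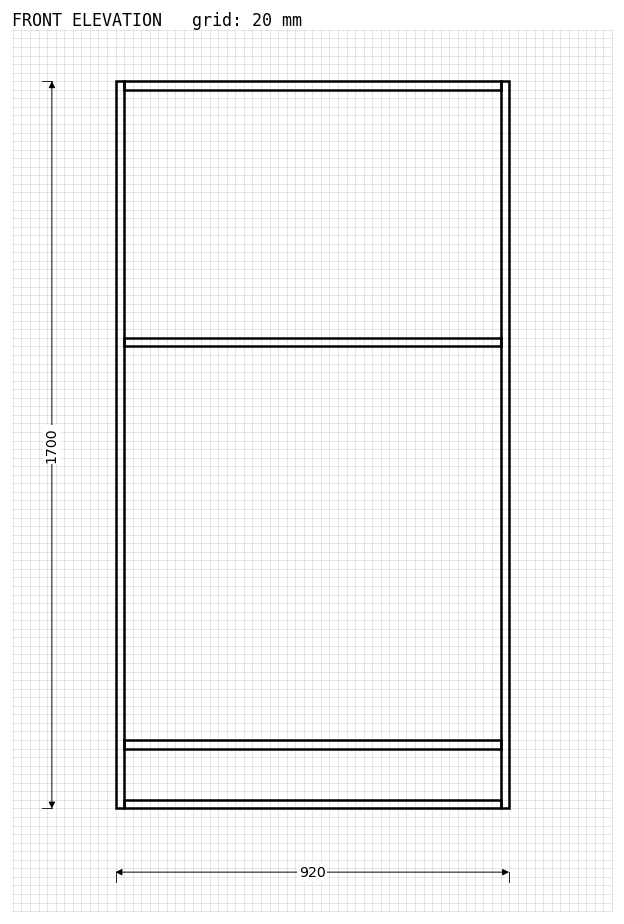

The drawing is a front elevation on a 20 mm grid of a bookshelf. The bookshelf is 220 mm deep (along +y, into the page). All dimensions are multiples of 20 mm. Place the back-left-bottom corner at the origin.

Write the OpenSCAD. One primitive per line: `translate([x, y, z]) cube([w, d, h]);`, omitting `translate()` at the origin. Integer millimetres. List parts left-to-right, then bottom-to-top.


cube([20, 220, 1700]);
translate([20, 0, 0]) cube([880, 220, 20]);
translate([20, 0, 140]) cube([880, 220, 20]);
translate([20, 0, 1080]) cube([880, 220, 20]);
translate([20, 0, 1680]) cube([880, 220, 20]);
translate([900, 0, 0]) cube([20, 220, 1700]);


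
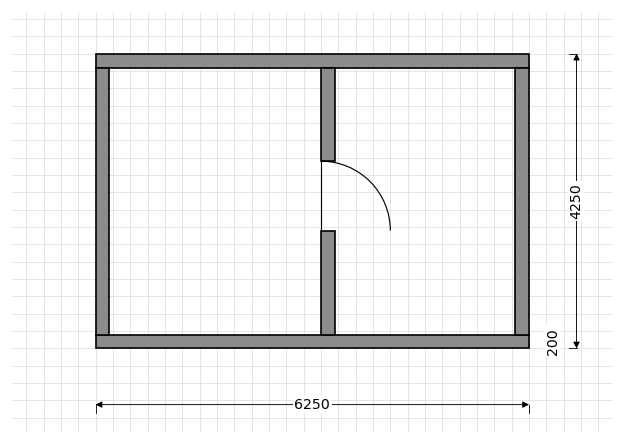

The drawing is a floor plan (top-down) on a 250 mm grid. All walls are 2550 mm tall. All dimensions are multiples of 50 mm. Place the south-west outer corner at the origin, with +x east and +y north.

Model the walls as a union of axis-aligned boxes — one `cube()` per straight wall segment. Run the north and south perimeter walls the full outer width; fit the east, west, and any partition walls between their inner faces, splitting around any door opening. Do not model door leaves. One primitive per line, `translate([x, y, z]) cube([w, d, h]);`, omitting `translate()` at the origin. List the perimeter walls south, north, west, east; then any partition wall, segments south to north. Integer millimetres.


cube([6250, 200, 2550]);
translate([0, 4050, 0]) cube([6250, 200, 2550]);
translate([0, 200, 0]) cube([200, 3850, 2550]);
translate([6050, 200, 0]) cube([200, 3850, 2550]);
translate([3250, 200, 0]) cube([200, 1500, 2550]);
translate([3250, 2700, 0]) cube([200, 1350, 2550]);
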